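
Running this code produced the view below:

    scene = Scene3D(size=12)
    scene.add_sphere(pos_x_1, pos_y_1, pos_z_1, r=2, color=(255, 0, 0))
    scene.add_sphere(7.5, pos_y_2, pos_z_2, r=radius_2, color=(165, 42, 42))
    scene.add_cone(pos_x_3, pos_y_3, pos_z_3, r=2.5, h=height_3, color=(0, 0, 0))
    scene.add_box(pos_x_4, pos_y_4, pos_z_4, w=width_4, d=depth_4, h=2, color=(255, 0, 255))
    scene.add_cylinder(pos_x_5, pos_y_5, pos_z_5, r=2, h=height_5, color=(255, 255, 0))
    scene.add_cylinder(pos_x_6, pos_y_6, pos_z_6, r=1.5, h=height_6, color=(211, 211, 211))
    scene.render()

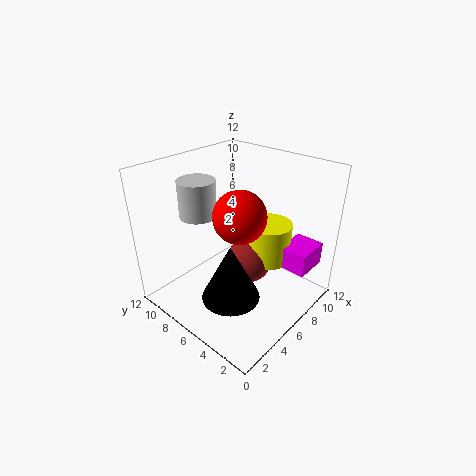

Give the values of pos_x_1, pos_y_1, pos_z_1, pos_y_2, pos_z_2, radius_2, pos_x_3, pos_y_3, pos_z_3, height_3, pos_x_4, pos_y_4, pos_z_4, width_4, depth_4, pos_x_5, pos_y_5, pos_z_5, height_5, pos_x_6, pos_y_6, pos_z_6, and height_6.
pos_x_1 = 4.5; pos_y_1 = 4.5; pos_z_1 = 9; pos_y_2 = 6; pos_z_2 = 3; radius_2 = 2; pos_x_3 = 4.5; pos_y_3 = 5.5; pos_z_3 = 1; height_3 = 5; pos_x_4 = 8.5; pos_y_4 = 1; pos_z_4 = 3; width_4 = 3; depth_4 = 2.5; pos_x_5 = 9; pos_y_5 = 5; pos_z_5 = 3; height_5 = 3.5; pos_x_6 = 4; pos_y_6 = 8.5; pos_z_6 = 8; height_6 = 3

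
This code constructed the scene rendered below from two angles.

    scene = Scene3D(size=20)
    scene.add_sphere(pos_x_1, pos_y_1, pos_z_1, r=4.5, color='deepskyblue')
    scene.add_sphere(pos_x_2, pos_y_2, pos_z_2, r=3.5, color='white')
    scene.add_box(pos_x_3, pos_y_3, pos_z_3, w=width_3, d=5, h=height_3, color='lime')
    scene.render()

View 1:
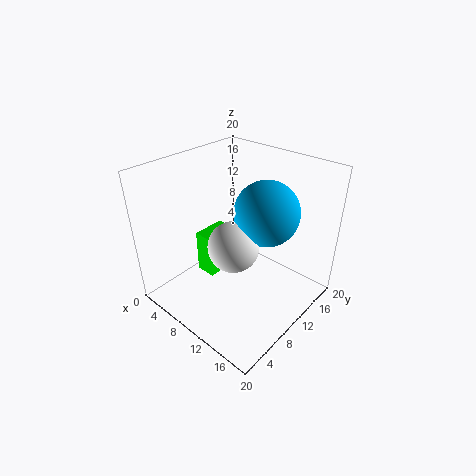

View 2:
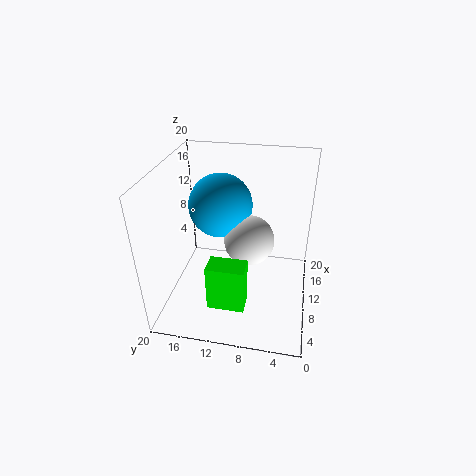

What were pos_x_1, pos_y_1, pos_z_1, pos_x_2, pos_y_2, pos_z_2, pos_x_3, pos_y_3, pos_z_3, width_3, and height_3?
pos_x_1 = 12.5, pos_y_1 = 13, pos_z_1 = 13.5, pos_x_2 = 10.5, pos_y_2 = 8.5, pos_z_2 = 9.5, pos_x_3 = 3.5, pos_y_3 = 8, pos_z_3 = 2.5, width_3 = 3, height_3 = 6.5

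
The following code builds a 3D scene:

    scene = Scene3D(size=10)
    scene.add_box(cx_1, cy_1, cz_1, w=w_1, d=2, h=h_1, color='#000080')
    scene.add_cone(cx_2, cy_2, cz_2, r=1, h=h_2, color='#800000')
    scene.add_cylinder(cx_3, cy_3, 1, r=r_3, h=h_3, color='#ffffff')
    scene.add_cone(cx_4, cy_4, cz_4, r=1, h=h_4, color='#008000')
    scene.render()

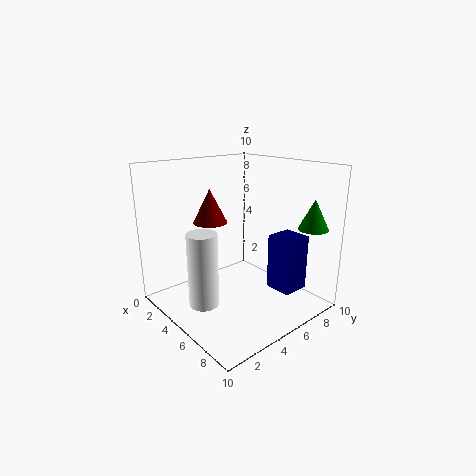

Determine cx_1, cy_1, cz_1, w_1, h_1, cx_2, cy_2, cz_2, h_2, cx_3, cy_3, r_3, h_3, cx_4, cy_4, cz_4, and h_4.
cx_1 = 6
cy_1 = 7
cz_1 = 1
w_1 = 2
h_1 = 4
cx_2 = 6
cy_2 = 2
cz_2 = 7
h_2 = 2
cx_3 = 5
cy_3 = 2
r_3 = 1
h_3 = 5
cx_4 = 9
cy_4 = 8
cz_4 = 6
h_4 = 2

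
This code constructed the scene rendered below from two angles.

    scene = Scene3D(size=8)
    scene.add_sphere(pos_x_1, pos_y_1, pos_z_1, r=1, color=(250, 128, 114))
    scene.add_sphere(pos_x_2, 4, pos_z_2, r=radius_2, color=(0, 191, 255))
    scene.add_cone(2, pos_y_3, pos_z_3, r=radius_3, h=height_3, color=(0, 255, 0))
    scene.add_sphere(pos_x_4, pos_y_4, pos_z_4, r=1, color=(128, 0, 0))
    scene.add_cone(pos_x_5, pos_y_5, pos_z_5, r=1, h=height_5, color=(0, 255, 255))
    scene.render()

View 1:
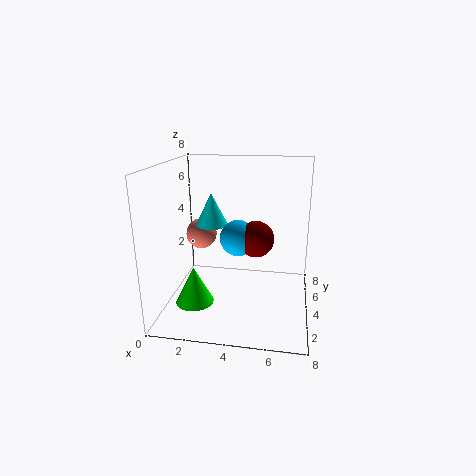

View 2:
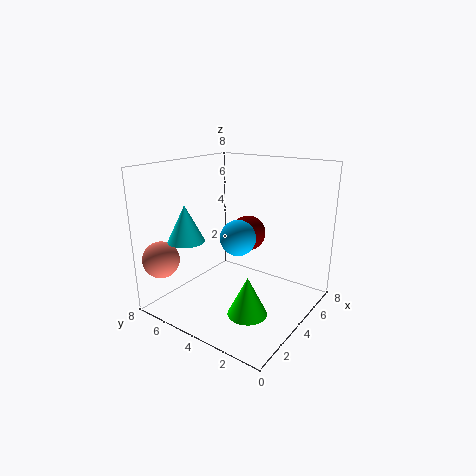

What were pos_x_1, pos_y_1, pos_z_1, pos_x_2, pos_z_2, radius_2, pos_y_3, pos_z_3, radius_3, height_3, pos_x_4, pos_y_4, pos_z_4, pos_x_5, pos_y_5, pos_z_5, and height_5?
pos_x_1 = 1
pos_y_1 = 7
pos_z_1 = 3
pos_x_2 = 4
pos_z_2 = 4
radius_2 = 1
pos_y_3 = 2
pos_z_3 = 1
radius_3 = 1
height_3 = 2
pos_x_4 = 5
pos_y_4 = 4
pos_z_4 = 4
pos_x_5 = 2
pos_y_5 = 6
pos_z_5 = 4
height_5 = 2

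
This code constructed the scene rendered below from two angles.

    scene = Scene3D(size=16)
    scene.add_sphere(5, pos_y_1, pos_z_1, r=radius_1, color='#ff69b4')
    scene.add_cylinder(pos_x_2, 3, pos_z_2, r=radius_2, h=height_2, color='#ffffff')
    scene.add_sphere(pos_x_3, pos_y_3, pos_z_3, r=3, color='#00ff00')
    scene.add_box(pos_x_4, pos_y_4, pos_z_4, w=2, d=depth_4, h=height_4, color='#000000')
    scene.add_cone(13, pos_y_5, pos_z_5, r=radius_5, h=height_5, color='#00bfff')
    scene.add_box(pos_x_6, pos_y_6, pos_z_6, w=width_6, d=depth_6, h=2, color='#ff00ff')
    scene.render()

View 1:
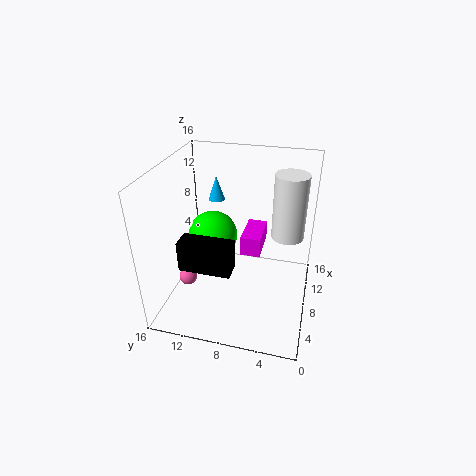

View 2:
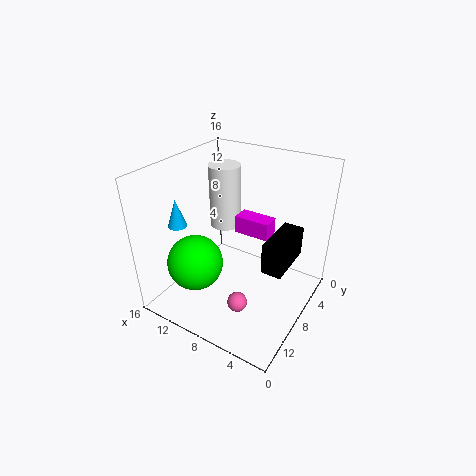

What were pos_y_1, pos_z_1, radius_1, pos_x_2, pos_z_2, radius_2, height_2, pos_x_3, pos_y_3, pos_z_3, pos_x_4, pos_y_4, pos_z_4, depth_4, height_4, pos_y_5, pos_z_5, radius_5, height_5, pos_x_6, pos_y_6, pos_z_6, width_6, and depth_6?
pos_y_1 = 13
pos_z_1 = 4
radius_1 = 1
pos_x_2 = 13
pos_z_2 = 6
radius_2 = 2
height_2 = 8
pos_x_3 = 11
pos_y_3 = 12
pos_z_3 = 6
pos_x_4 = 1
pos_y_4 = 7
pos_z_4 = 8
depth_4 = 5
height_4 = 3
pos_y_5 = 12
pos_z_5 = 10
radius_5 = 1
height_5 = 3
pos_x_6 = 5
pos_y_6 = 5
pos_z_6 = 8
width_6 = 4
depth_6 = 2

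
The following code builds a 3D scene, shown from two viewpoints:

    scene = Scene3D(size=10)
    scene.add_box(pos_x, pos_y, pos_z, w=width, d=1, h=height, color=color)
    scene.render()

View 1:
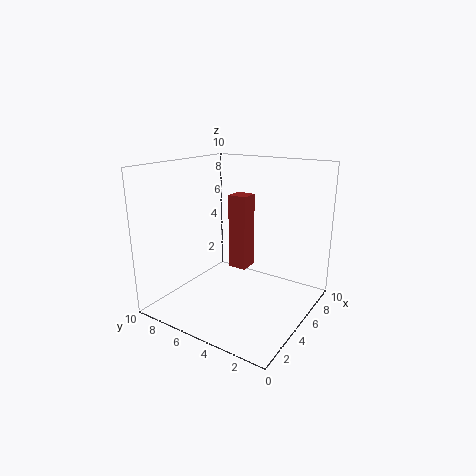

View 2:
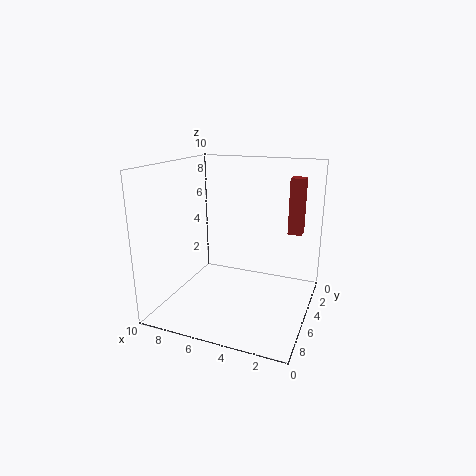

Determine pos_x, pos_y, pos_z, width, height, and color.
pos_x = 1, pos_y = 2, pos_z = 5, width = 1, height = 4, color = 'brown'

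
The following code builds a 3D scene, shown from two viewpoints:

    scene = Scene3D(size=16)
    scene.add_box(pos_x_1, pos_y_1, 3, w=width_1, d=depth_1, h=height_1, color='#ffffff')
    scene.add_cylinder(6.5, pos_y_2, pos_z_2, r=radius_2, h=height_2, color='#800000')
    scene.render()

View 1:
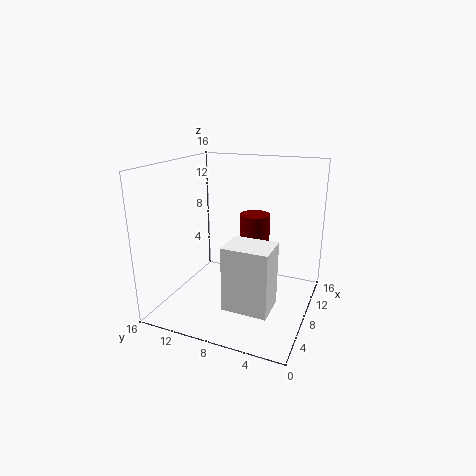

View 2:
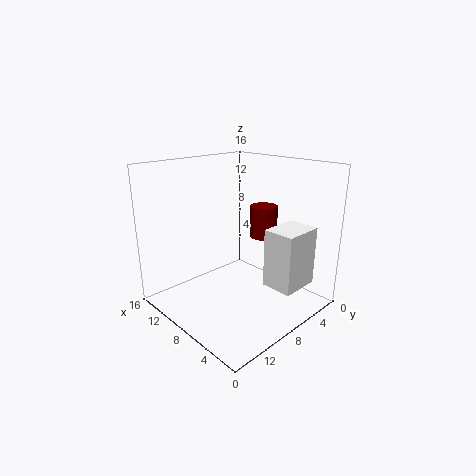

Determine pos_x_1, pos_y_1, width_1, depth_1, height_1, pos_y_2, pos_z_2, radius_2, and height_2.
pos_x_1 = 1.5, pos_y_1 = 2.5, width_1 = 3.5, depth_1 = 4.5, height_1 = 6.5, pos_y_2 = 5.5, pos_z_2 = 8, radius_2 = 1.5, height_2 = 3.5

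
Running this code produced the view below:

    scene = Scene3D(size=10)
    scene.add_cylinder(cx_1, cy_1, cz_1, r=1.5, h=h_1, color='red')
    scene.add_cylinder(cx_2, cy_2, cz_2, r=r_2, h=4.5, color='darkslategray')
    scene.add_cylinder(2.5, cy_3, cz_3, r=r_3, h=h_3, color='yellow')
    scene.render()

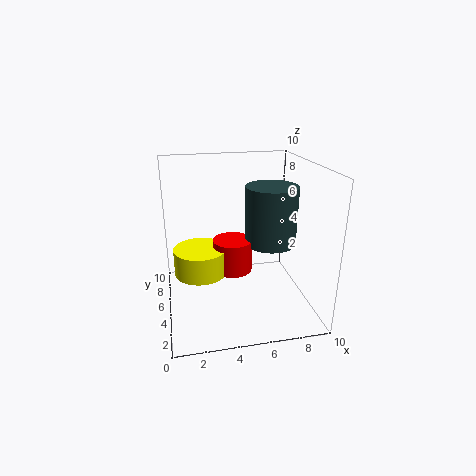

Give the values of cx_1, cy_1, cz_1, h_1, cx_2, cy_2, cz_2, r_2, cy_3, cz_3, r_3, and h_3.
cx_1 = 5
cy_1 = 7
cz_1 = 1.5
h_1 = 2.5
cx_2 = 8
cy_2 = 7
cz_2 = 3.5
r_2 = 2
cy_3 = 7
cz_3 = 1.5
r_3 = 2
h_3 = 2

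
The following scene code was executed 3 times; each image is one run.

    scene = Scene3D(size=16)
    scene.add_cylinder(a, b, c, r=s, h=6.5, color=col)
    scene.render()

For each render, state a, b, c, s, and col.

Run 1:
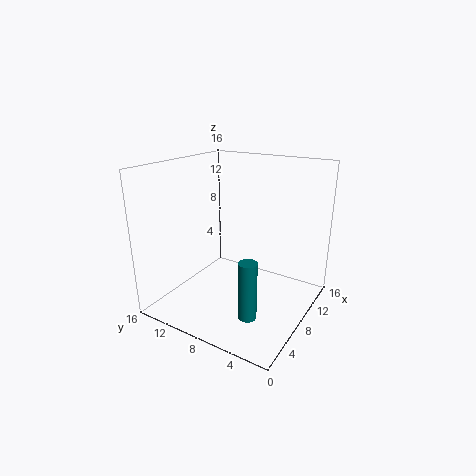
a = 5
b = 5
c = 0.5
s = 1
col = 'teal'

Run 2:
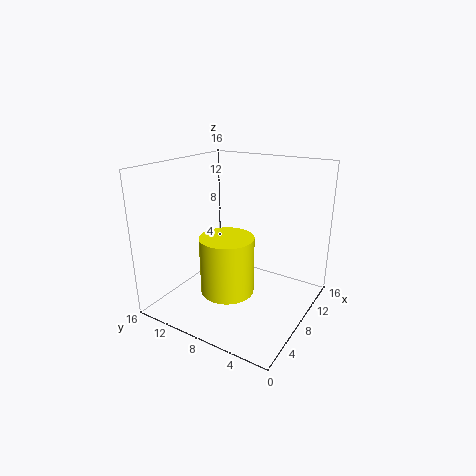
a = 6.5
b = 8.5
c = 2
s = 3
col = 'yellow'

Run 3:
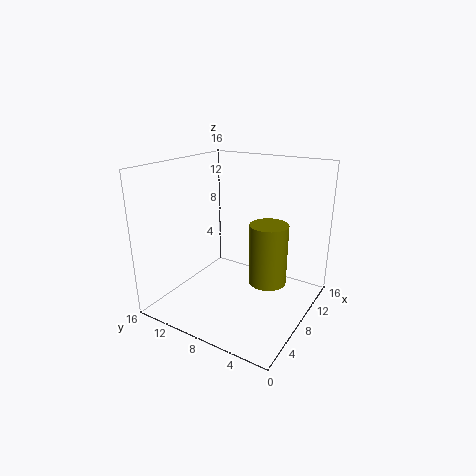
a = 7.5
b = 4
c = 4
s = 2
col = 'olive'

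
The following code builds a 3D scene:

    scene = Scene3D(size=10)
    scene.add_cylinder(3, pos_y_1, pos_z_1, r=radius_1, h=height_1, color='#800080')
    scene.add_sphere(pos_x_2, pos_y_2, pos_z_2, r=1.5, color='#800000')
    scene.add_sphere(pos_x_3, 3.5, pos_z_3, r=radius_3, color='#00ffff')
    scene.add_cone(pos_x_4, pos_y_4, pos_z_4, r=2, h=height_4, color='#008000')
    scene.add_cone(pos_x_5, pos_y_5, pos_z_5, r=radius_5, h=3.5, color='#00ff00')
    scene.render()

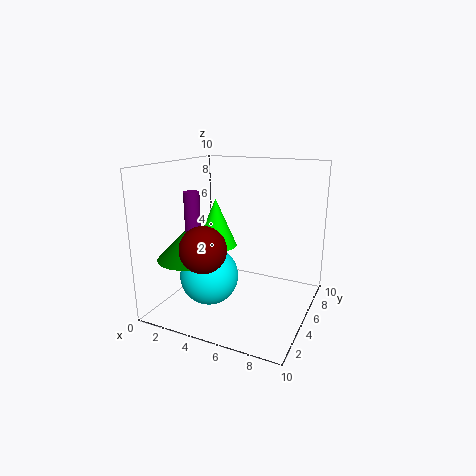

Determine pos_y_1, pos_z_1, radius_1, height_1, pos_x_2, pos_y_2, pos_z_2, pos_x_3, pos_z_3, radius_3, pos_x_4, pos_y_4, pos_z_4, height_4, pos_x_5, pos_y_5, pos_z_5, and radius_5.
pos_y_1 = 2.5; pos_z_1 = 6; radius_1 = 0.5; height_1 = 2.5; pos_x_2 = 4; pos_y_2 = 2; pos_z_2 = 5; pos_x_3 = 3.5; pos_z_3 = 2.5; radius_3 = 2; pos_x_4 = 2.5; pos_y_4 = 2.5; pos_z_4 = 4; height_4 = 2; pos_x_5 = 3; pos_y_5 = 5.5; pos_z_5 = 4; radius_5 = 1.5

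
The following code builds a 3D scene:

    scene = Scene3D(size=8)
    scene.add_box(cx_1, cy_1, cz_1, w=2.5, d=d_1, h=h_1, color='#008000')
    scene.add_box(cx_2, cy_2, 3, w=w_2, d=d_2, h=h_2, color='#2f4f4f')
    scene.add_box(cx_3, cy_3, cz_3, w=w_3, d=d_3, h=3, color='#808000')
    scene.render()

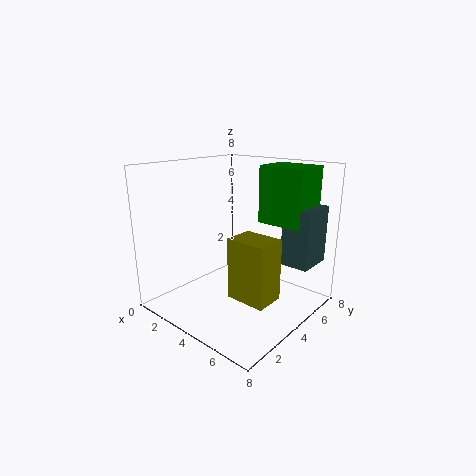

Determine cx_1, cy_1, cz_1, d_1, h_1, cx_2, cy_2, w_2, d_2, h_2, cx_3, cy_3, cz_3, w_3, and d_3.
cx_1 = 5; cy_1 = 4.5; cz_1 = 5; d_1 = 2; h_1 = 3; cx_2 = 6.5; cy_2 = 4.5; w_2 = 1.5; d_2 = 2; h_2 = 3; cx_3 = 5.5; cy_3 = 1.5; cz_3 = 2; w_3 = 2; d_3 = 1.5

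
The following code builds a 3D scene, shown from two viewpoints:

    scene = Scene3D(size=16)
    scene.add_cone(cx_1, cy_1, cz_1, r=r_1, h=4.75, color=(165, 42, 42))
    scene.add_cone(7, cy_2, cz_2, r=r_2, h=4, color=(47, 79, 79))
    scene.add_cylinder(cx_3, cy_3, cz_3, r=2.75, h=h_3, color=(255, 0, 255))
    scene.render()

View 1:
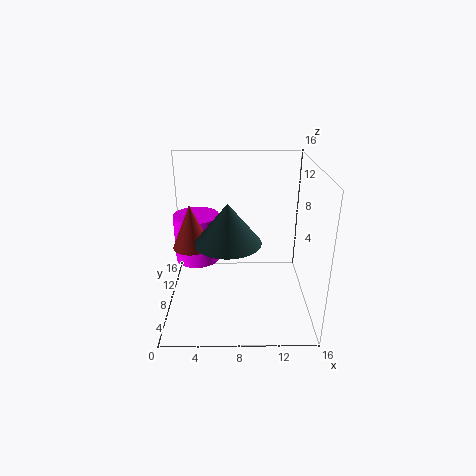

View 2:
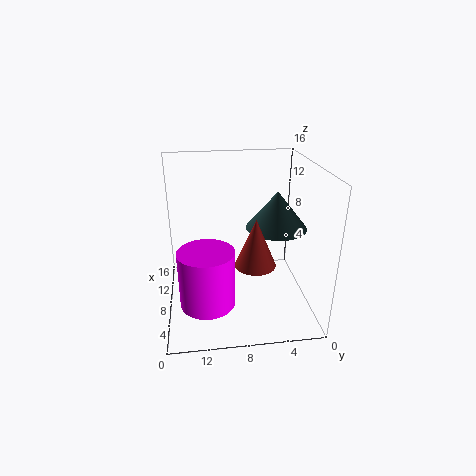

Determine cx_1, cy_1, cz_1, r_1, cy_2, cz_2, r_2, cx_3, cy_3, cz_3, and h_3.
cx_1 = 3, cy_1 = 7, cz_1 = 7.5, r_1 = 2, cy_2 = 4, cz_2 = 9.5, r_2 = 3.25, cx_3 = 3, cy_3 = 11.75, cz_3 = 3.5, h_3 = 5.75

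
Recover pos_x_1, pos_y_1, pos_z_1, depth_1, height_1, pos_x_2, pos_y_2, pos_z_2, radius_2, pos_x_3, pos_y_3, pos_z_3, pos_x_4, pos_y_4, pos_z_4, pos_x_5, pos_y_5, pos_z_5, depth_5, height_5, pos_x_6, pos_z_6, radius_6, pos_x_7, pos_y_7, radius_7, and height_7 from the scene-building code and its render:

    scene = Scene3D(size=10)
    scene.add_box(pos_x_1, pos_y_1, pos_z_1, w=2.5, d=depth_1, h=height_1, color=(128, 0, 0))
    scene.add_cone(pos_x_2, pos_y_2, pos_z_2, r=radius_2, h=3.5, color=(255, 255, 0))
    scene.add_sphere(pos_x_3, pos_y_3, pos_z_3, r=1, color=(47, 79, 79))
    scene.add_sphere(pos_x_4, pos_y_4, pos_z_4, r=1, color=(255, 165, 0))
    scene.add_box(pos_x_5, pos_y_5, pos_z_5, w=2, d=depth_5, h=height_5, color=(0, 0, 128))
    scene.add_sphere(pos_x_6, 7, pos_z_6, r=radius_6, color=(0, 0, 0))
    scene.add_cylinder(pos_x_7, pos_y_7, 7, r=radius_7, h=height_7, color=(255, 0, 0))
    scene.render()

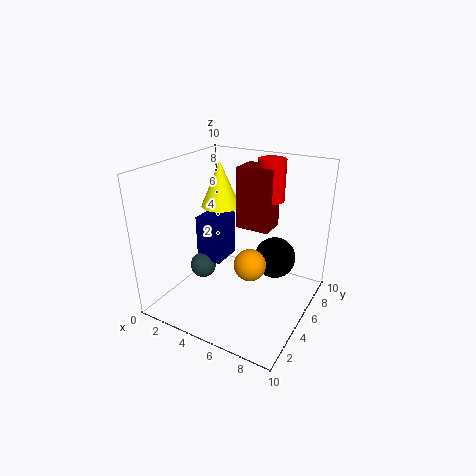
pos_x_1 = 4, pos_y_1 = 6.5, pos_z_1 = 5, depth_1 = 2, height_1 = 4.5, pos_x_2 = 2, pos_y_2 = 7.5, pos_z_2 = 6, radius_2 = 1.5, pos_x_3 = 1.5, pos_y_3 = 5.5, pos_z_3 = 1.5, pos_x_4 = 7, pos_y_4 = 3, pos_z_4 = 4.5, pos_x_5 = 1, pos_y_5 = 5.5, pos_z_5 = 2, depth_5 = 2.5, height_5 = 3.5, pos_x_6 = 7, pos_z_6 = 3, radius_6 = 1.5, pos_x_7 = 6, pos_y_7 = 8, radius_7 = 1, height_7 = 3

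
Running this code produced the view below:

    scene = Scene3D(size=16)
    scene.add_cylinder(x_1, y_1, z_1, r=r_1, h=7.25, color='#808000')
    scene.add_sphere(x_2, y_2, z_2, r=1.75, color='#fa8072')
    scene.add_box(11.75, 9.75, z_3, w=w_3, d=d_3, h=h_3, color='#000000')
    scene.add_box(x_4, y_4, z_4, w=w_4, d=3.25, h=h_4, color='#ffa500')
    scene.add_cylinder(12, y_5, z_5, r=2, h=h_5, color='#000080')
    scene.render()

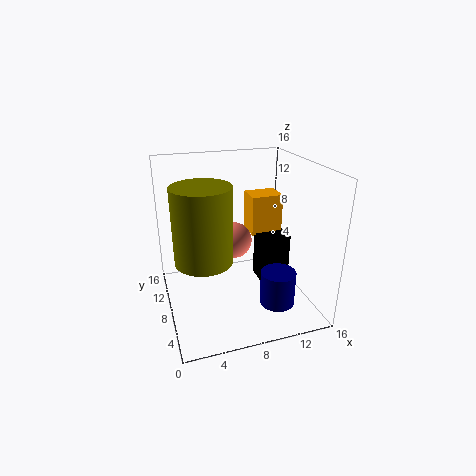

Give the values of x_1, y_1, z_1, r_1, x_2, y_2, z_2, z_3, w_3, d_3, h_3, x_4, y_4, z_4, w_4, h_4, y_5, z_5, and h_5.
x_1 = 3.25; y_1 = 3.75; z_1 = 8.25; r_1 = 2.75; x_2 = 6.5; y_2 = 4.75; z_2 = 9.5; z_3 = 0.25; w_3 = 3.75; d_3 = 3; h_3 = 6; x_4 = 11.25; y_4 = 12; z_4 = 6; w_4 = 4; h_4 = 5; y_5 = 5.5; z_5 = 0.25; h_5 = 4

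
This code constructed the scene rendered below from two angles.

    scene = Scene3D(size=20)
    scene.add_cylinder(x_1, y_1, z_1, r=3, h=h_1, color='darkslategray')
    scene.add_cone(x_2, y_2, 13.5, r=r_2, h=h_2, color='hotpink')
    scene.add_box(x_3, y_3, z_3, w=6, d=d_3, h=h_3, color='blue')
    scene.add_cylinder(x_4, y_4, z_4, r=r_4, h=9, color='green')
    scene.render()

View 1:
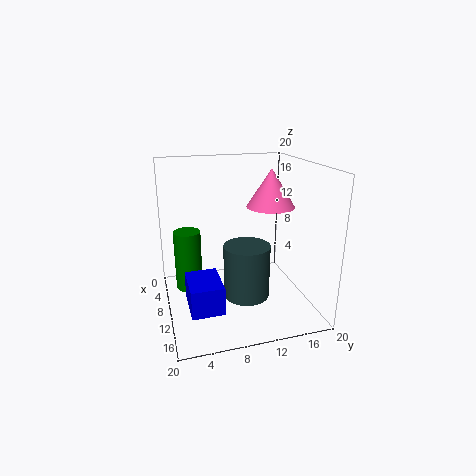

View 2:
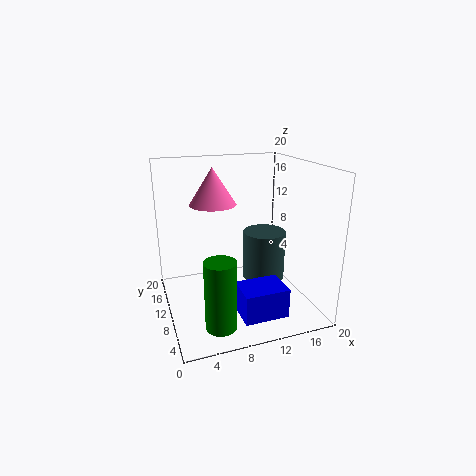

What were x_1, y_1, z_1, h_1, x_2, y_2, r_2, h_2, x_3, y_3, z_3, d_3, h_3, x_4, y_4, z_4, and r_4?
x_1 = 14, y_1 = 10, z_1 = 3.5, h_1 = 7, x_2 = 8, y_2 = 15.5, r_2 = 3.5, h_2 = 5.5, x_3 = 8.5, y_3 = 2.5, z_3 = 1, d_3 = 4.5, h_3 = 4, x_4 = 5.5, y_4 = 3.5, z_4 = 1, r_4 = 2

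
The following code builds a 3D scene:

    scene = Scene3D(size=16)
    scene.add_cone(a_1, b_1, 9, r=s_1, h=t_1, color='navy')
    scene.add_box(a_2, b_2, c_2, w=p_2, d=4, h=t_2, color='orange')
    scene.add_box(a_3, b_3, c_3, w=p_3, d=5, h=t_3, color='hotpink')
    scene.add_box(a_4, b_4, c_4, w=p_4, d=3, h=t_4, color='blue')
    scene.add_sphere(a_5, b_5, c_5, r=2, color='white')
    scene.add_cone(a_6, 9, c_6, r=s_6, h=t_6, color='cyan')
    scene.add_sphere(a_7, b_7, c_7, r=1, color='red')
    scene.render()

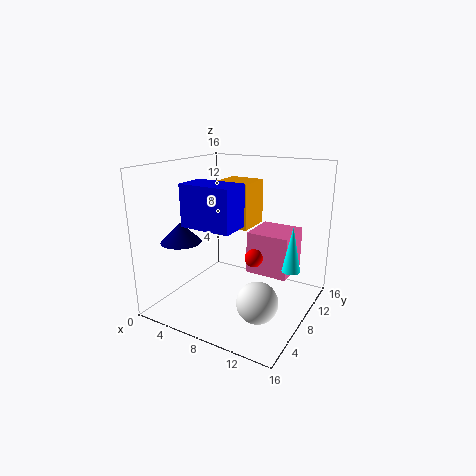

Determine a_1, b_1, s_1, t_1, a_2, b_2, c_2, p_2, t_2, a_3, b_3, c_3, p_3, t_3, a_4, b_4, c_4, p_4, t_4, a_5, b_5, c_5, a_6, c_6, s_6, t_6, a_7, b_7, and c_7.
a_1 = 5; b_1 = 2; s_1 = 2; t_1 = 2; a_2 = 5; b_2 = 8; c_2 = 9; p_2 = 4; t_2 = 5; a_3 = 8; b_3 = 10; c_3 = 3; p_3 = 5; t_3 = 5; a_4 = 6; b_4 = 1; c_4 = 11; p_4 = 5; t_4 = 4; a_5 = 13; b_5 = 3; c_5 = 4; a_6 = 14; c_6 = 5; s_6 = 1; t_6 = 5; a_7 = 10; b_7 = 8; c_7 = 6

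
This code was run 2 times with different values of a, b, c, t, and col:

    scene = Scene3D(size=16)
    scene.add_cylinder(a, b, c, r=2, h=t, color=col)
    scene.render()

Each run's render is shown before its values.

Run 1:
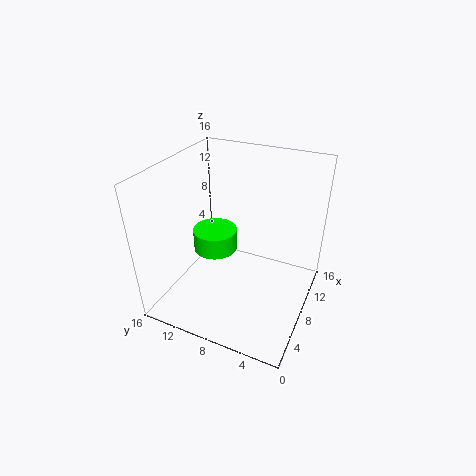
a = 3
b = 8
c = 10
t = 2
col = 'lime'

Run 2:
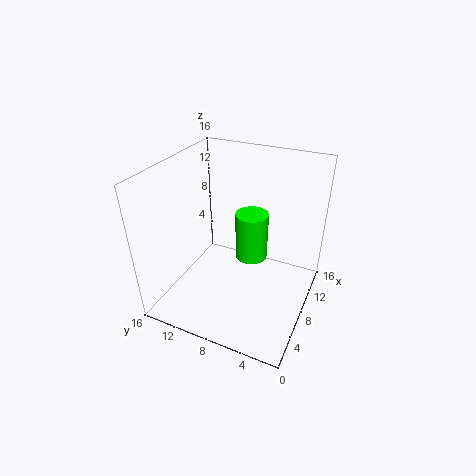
a = 12
b = 8
c = 3
t = 6
col = 'lime'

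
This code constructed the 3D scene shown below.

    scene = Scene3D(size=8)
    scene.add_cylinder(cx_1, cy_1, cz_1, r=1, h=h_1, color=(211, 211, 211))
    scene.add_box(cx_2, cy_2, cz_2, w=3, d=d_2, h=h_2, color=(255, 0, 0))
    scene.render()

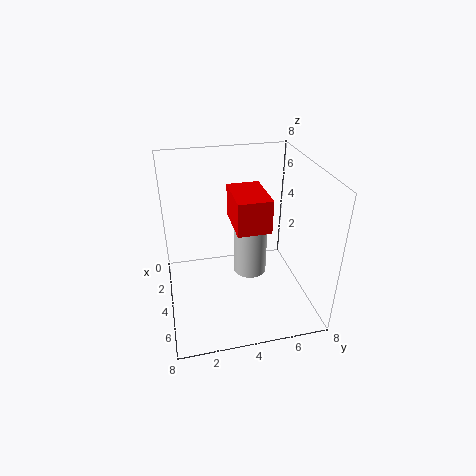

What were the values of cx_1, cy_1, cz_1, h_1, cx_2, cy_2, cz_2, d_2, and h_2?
cx_1 = 3, cy_1 = 5, cz_1 = 1, h_1 = 3, cx_2 = 1, cy_2 = 4, cz_2 = 4, d_2 = 2, h_2 = 2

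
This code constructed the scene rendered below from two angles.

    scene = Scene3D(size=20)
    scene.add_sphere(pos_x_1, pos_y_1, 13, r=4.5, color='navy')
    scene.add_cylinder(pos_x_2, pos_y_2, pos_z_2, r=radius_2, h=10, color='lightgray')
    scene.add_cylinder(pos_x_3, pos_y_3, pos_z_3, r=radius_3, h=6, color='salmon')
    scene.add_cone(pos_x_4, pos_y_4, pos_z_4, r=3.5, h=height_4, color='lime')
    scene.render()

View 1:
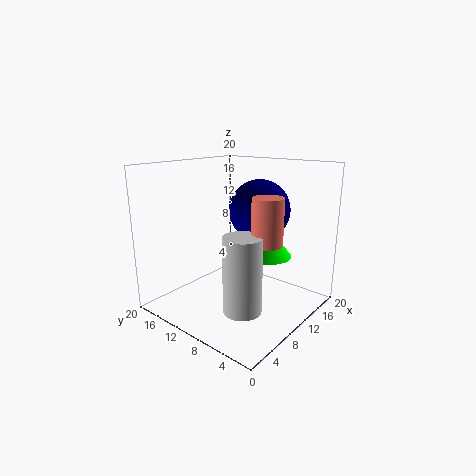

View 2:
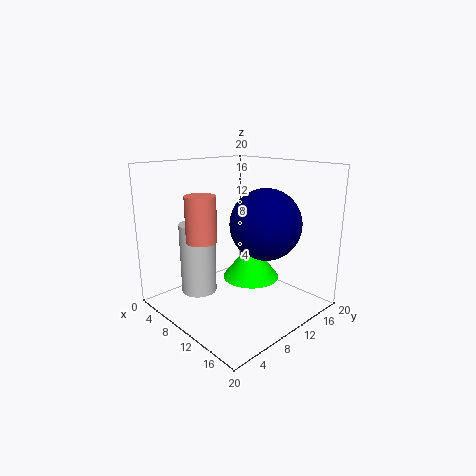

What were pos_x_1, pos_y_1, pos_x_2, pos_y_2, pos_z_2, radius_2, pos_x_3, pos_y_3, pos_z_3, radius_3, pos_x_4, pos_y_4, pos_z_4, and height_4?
pos_x_1 = 15; pos_y_1 = 10; pos_x_2 = 6; pos_y_2 = 6; pos_z_2 = 2; radius_2 = 2.5; pos_x_3 = 9; pos_y_3 = 4.5; pos_z_3 = 10.5; radius_3 = 2; pos_x_4 = 14.5; pos_y_4 = 8; pos_z_4 = 6.5; height_4 = 4.5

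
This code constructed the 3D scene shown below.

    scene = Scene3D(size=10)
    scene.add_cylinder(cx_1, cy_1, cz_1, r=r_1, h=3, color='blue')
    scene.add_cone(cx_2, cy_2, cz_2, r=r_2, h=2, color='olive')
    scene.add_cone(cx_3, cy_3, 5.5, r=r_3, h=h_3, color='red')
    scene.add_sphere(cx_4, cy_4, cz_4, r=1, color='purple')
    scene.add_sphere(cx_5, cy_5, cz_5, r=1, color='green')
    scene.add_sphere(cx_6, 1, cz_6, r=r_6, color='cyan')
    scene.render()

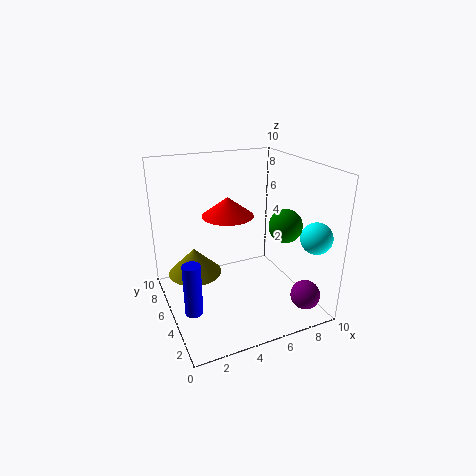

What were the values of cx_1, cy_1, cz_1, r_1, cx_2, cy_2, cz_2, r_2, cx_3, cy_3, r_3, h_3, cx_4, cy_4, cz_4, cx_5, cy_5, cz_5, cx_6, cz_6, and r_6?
cx_1 = 0.5
cy_1 = 1
cz_1 = 3
r_1 = 0.5
cx_2 = 2.5
cy_2 = 7.5
cz_2 = 1.5
r_2 = 2
cx_3 = 5.5
cy_3 = 8
r_3 = 2
h_3 = 1.5
cx_4 = 8.5
cy_4 = 1.5
cz_4 = 1.5
cx_5 = 6.5
cy_5 = 1.5
cz_5 = 7
cx_6 = 8.5
cz_6 = 6
r_6 = 1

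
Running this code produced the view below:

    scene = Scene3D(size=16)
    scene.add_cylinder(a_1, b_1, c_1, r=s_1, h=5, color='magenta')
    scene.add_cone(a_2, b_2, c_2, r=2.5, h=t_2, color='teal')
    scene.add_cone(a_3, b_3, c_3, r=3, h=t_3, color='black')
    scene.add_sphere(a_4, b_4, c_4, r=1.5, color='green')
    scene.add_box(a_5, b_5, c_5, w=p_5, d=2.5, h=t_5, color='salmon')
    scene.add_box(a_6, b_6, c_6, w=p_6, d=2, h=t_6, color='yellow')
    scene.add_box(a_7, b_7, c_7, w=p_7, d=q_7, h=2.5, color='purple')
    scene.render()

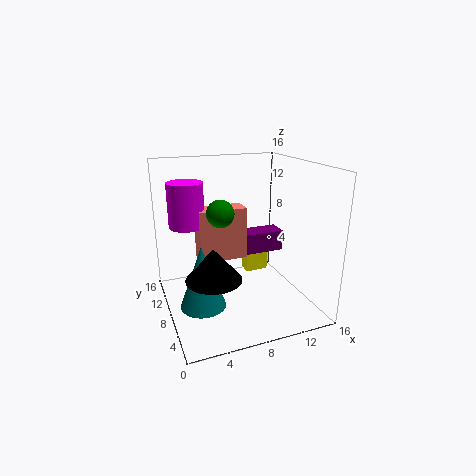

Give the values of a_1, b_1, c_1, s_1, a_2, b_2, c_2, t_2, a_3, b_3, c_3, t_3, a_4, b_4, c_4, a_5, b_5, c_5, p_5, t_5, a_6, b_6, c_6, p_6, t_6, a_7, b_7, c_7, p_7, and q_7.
a_1 = 3, b_1 = 11, c_1 = 9, s_1 = 2, a_2 = 3.5, b_2 = 7, c_2 = 1, t_2 = 7, a_3 = 4.5, b_3 = 6, c_3 = 4.5, t_3 = 3.5, a_4 = 6, b_4 = 8, c_4 = 11, a_5 = 4, b_5 = 9, c_5 = 5, p_5 = 5.5, t_5 = 6, a_6 = 11.5, b_6 = 13.5, c_6 = 0.5, p_6 = 3, t_6 = 3.5, a_7 = 9, b_7 = 9.5, c_7 = 5, p_7 = 5.5, q_7 = 2.5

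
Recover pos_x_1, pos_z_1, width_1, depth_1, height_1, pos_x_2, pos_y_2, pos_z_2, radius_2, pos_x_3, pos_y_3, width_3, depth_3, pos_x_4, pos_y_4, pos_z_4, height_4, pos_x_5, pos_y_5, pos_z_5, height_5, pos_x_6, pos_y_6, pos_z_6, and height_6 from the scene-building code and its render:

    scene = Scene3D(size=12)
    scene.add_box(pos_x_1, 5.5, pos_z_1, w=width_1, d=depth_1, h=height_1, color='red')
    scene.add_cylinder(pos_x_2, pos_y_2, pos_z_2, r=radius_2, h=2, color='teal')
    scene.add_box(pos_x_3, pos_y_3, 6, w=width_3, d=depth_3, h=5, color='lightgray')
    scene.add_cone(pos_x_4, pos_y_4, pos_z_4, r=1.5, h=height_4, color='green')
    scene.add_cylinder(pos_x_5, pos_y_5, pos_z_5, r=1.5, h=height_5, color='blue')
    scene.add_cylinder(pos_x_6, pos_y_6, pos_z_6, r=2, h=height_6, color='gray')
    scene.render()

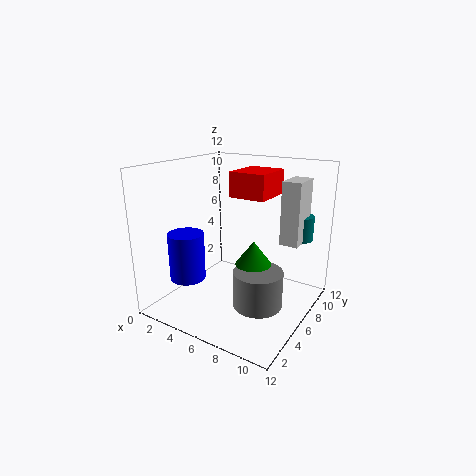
pos_x_1 = 5.5, pos_z_1 = 9.5, width_1 = 3, depth_1 = 3.5, height_1 = 2, pos_x_2 = 10.5, pos_y_2 = 8.5, pos_z_2 = 6, radius_2 = 1, pos_x_3 = 9.5, pos_y_3 = 6.5, width_3 = 1.5, depth_3 = 2.5, pos_x_4 = 7.5, pos_y_4 = 6, pos_z_4 = 4, height_4 = 2, pos_x_5 = 2.5, pos_y_5 = 3.5, pos_z_5 = 2.5, height_5 = 4, pos_x_6 = 8.5, pos_y_6 = 5, pos_z_6 = 1, height_6 = 3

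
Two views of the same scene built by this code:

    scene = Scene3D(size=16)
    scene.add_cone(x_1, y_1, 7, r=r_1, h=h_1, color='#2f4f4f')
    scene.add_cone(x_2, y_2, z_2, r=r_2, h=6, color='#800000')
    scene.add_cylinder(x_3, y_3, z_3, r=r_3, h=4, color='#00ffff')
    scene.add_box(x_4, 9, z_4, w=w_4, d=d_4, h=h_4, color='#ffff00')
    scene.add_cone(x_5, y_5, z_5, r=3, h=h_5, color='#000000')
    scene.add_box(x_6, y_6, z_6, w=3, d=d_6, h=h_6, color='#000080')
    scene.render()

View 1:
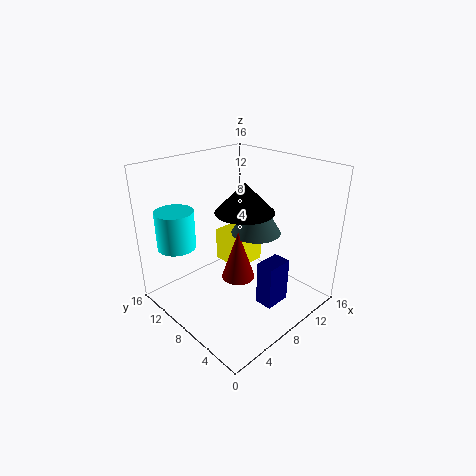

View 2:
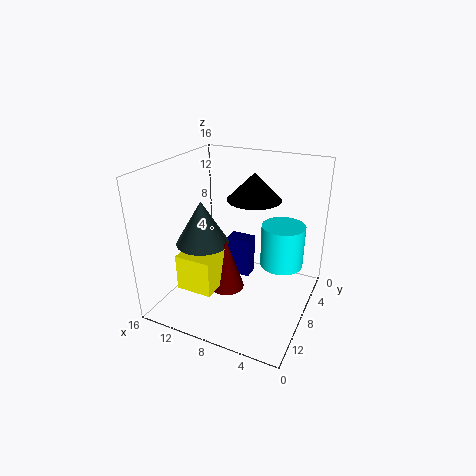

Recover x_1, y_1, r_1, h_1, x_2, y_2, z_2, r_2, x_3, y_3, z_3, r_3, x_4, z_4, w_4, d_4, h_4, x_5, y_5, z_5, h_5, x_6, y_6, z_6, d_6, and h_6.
x_1 = 12; y_1 = 9; r_1 = 3; h_1 = 5; x_2 = 9; y_2 = 9; z_2 = 2; r_2 = 2; x_3 = 2; y_3 = 11; z_3 = 8; r_3 = 2; x_4 = 9; z_4 = 3; w_4 = 4; d_4 = 4; h_4 = 4; x_5 = 7; y_5 = 6; z_5 = 12; h_5 = 3; x_6 = 8; y_6 = 3; z_6 = 1; d_6 = 2; h_6 = 5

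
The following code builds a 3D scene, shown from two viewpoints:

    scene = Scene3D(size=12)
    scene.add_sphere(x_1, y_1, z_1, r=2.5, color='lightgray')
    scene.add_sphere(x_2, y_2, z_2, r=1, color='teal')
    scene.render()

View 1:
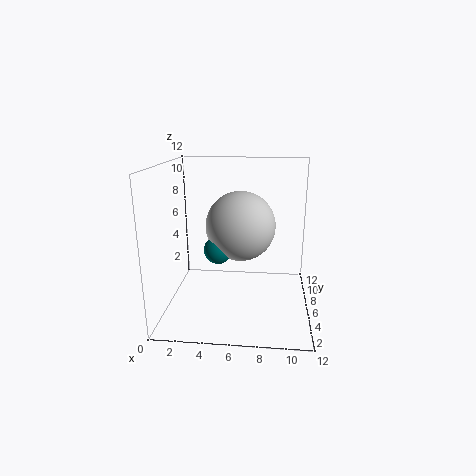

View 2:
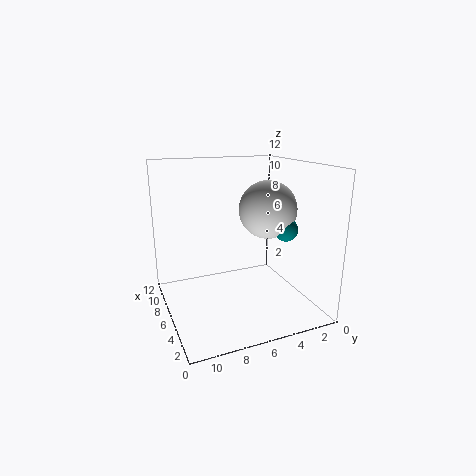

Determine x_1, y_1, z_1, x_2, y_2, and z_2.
x_1 = 6.5; y_1 = 3; z_1 = 8; x_2 = 5; y_2 = 2; z_2 = 6.5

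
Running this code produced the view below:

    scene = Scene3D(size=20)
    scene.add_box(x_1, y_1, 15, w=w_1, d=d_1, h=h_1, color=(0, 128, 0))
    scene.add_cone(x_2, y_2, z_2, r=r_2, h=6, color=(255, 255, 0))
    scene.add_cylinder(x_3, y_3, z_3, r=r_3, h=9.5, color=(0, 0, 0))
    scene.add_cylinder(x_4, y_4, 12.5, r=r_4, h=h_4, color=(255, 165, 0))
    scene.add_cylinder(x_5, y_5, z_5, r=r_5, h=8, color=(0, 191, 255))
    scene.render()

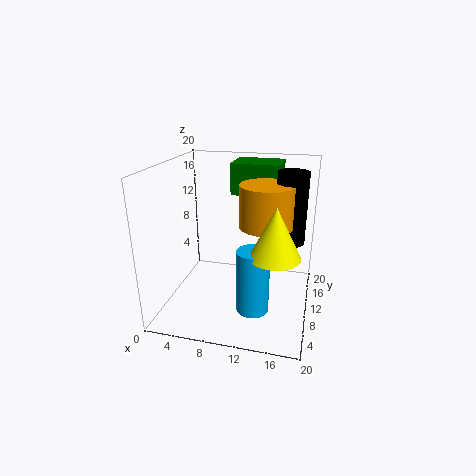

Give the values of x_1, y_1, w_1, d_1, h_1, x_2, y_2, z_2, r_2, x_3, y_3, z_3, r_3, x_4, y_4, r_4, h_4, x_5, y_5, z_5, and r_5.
x_1 = 8; y_1 = 13.5; w_1 = 7; d_1 = 5.5; h_1 = 4.5; x_2 = 16; y_2 = 3.5; z_2 = 11; r_2 = 3; x_3 = 17; y_3 = 10.5; z_3 = 10; r_3 = 2; x_4 = 14; y_4 = 9; r_4 = 3.5; h_4 = 5.5; x_5 = 13.5; y_5 = 3.5; z_5 = 3.5; r_5 = 2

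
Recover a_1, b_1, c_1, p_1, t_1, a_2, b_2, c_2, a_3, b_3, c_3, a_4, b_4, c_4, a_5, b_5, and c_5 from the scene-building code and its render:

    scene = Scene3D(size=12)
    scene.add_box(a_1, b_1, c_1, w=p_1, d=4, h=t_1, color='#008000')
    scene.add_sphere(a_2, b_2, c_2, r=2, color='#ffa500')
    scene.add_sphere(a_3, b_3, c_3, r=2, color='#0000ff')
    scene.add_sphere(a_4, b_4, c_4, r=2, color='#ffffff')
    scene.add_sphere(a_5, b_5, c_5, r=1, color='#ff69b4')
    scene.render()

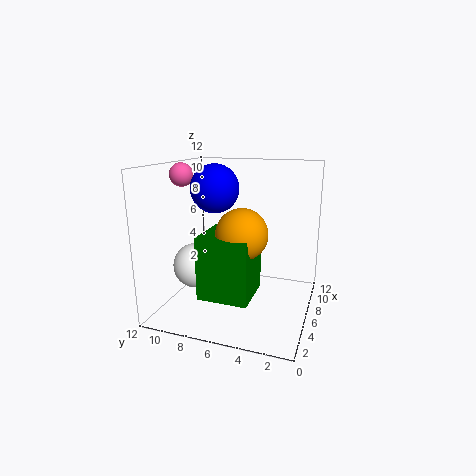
a_1 = 2
b_1 = 4
c_1 = 2
p_1 = 4
t_1 = 5
a_2 = 4
b_2 = 5
c_2 = 7
a_3 = 6
b_3 = 8
c_3 = 10
a_4 = 6
b_4 = 10
c_4 = 3
a_5 = 6
b_5 = 11
c_5 = 11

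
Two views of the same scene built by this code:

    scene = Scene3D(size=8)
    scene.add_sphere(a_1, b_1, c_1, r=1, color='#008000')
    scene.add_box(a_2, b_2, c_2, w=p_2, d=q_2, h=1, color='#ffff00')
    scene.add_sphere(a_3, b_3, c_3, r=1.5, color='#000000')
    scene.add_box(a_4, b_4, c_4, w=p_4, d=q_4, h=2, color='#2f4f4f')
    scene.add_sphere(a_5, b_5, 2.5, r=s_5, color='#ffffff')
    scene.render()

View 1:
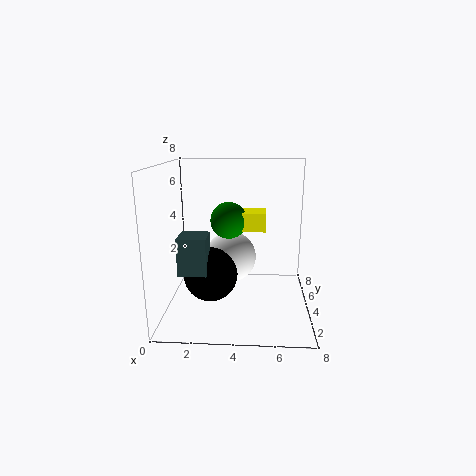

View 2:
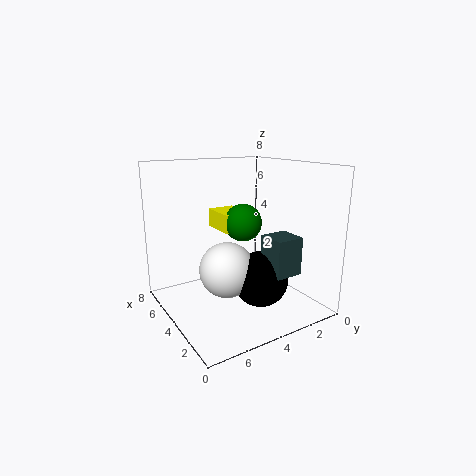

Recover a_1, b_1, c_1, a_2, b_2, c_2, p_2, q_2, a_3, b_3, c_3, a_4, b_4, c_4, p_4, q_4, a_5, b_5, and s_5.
a_1 = 3.5, b_1 = 4, c_1 = 5, a_2 = 3.5, b_2 = 3.5, c_2 = 4.5, p_2 = 2, q_2 = 1.5, a_3 = 2.5, b_3 = 3.5, c_3 = 2, a_4 = 1, b_4 = 2, c_4 = 2.5, p_4 = 1.5, q_4 = 1.5, a_5 = 3.5, b_5 = 5, s_5 = 1.5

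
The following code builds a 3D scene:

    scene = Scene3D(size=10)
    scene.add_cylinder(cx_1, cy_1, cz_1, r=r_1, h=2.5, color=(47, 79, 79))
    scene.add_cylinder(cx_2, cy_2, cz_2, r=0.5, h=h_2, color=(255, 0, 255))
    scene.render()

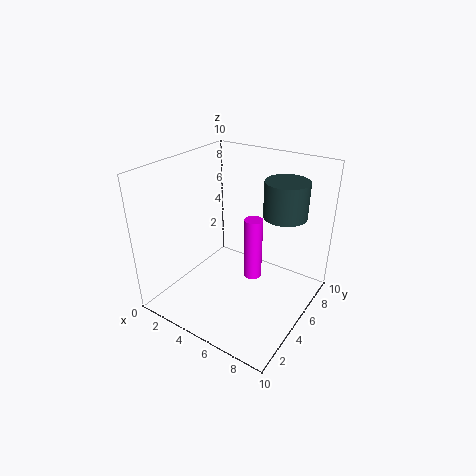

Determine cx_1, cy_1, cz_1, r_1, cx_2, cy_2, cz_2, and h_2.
cx_1 = 7.5; cy_1 = 7; cz_1 = 6.5; r_1 = 1.5; cx_2 = 8; cy_2 = 2; cz_2 = 5; h_2 = 3.5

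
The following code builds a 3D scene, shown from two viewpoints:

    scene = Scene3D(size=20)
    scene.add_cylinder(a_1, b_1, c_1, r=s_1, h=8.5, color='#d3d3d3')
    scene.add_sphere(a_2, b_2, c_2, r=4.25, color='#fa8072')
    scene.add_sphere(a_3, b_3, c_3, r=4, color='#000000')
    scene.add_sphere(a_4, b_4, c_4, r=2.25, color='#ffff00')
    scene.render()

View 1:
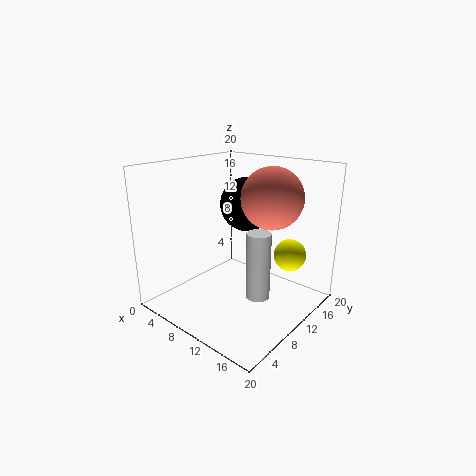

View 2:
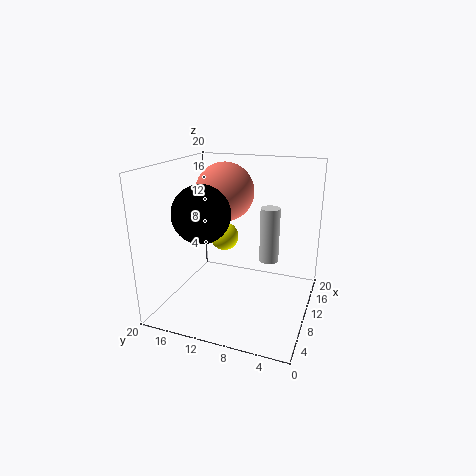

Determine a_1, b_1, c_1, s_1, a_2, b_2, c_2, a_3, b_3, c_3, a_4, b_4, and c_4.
a_1 = 15.75
b_1 = 7
c_1 = 4.5
s_1 = 1.5
a_2 = 13.25
b_2 = 13.25
c_2 = 15.5
a_3 = 8
b_3 = 14.5
c_3 = 13.5
a_4 = 15.75
b_4 = 14.5
c_4 = 7.5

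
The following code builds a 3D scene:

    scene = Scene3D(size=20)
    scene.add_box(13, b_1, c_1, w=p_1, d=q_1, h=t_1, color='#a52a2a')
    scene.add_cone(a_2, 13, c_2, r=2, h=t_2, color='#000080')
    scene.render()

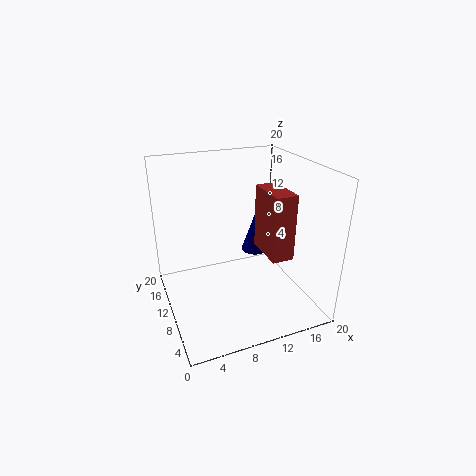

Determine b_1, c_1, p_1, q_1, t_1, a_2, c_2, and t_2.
b_1 = 5, c_1 = 8, p_1 = 3, q_1 = 6, t_1 = 9, a_2 = 14, c_2 = 6, t_2 = 6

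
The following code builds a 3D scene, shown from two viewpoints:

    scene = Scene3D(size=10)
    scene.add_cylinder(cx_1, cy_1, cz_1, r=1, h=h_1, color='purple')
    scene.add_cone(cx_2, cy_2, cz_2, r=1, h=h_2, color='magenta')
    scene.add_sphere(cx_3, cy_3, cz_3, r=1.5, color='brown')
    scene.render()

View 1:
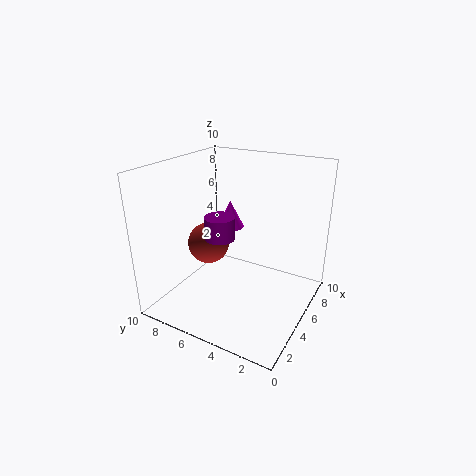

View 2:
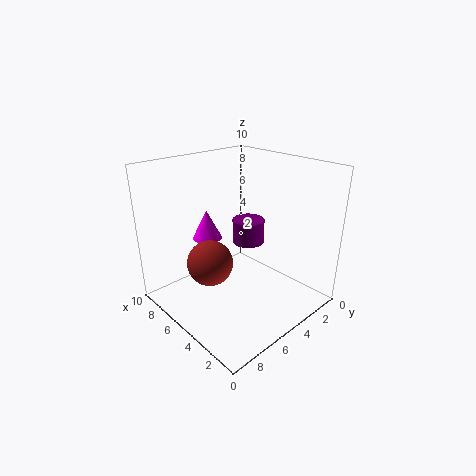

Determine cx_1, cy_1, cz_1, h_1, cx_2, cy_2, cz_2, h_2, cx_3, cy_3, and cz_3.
cx_1 = 3.5; cy_1 = 5.5; cz_1 = 5.5; h_1 = 1.5; cx_2 = 6.5; cy_2 = 6.5; cz_2 = 5; h_2 = 2; cx_3 = 5; cy_3 = 7.5; cz_3 = 4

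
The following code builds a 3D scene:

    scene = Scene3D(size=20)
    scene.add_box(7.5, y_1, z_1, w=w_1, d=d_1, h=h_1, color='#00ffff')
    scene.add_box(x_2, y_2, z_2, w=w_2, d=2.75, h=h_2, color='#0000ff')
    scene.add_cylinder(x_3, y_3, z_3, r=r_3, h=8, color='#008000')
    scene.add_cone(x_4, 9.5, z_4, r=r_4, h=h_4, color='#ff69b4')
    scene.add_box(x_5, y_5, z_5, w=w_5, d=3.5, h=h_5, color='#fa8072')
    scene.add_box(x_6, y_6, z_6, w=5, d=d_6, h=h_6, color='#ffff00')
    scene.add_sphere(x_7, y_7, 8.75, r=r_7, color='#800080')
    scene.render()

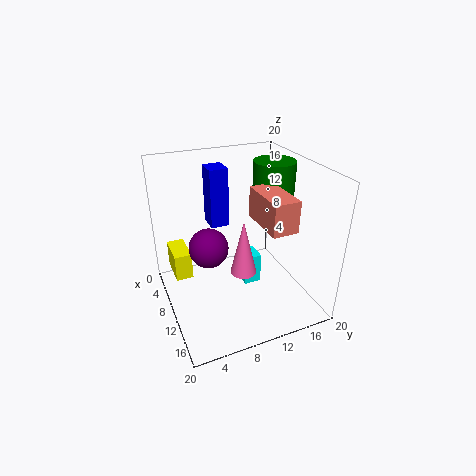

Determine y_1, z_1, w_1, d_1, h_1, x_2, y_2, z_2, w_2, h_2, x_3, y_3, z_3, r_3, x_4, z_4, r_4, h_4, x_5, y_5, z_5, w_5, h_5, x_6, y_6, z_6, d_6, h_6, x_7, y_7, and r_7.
y_1 = 11, z_1 = 2, w_1 = 3, d_1 = 2.5, h_1 = 4.5, x_2 = 2.25, y_2 = 7.75, z_2 = 9.75, w_2 = 3.25, h_2 = 8.75, x_3 = 7.75, y_3 = 16.5, z_3 = 11.5, r_3 = 3, x_4 = 13, z_4 = 6.5, r_4 = 1.75, h_4 = 7.5, x_5 = 9.25, y_5 = 12, z_5 = 12.75, w_5 = 7, h_5 = 4.25, x_6 = 2, y_6 = 1.5, z_6 = 3, d_6 = 2.5, h_6 = 4, x_7 = 9, y_7 = 6, r_7 = 2.75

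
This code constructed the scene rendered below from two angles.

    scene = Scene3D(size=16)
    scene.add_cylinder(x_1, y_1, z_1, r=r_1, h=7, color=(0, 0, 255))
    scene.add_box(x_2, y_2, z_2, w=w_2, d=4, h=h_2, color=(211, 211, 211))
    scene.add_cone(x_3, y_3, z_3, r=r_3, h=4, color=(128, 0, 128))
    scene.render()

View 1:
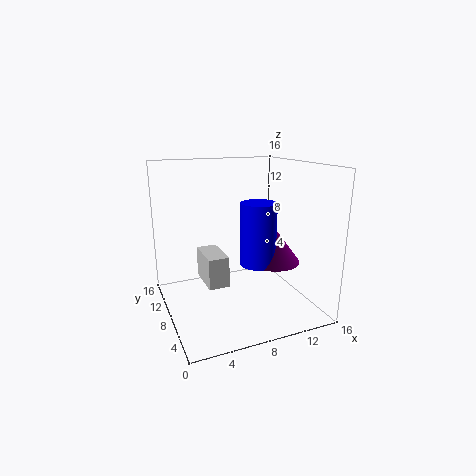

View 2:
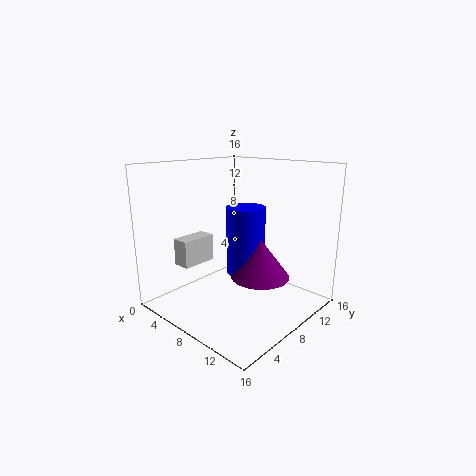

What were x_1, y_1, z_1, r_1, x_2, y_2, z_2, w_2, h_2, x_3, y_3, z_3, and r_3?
x_1 = 10; y_1 = 7; z_1 = 5; r_1 = 2; x_2 = 3; y_2 = 3; z_2 = 5; w_2 = 2; h_2 = 3; x_3 = 12; y_3 = 7; z_3 = 5; r_3 = 3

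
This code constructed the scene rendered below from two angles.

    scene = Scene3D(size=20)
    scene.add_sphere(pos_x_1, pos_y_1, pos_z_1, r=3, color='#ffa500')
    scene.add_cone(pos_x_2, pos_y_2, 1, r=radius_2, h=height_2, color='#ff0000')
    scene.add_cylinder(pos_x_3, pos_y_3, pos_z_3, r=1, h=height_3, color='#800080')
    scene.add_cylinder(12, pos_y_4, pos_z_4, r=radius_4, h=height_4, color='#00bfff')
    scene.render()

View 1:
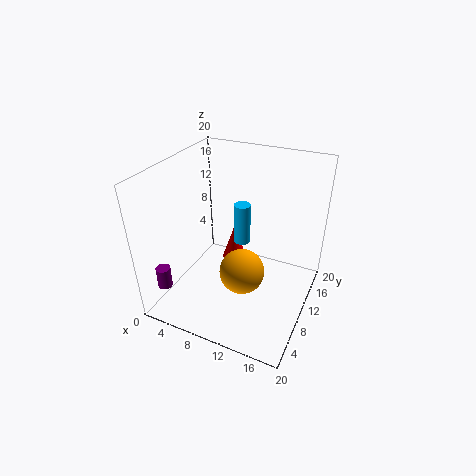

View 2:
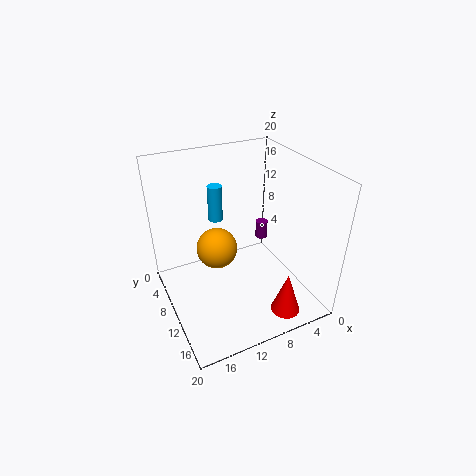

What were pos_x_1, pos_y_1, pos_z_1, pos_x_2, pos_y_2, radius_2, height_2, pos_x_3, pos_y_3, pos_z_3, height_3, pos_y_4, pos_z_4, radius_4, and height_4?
pos_x_1 = 12
pos_y_1 = 7
pos_z_1 = 7
pos_x_2 = 6
pos_y_2 = 17
radius_2 = 2
height_2 = 6
pos_x_3 = 2
pos_y_3 = 3
pos_z_3 = 4
height_3 = 3
pos_y_4 = 7
pos_z_4 = 12
radius_4 = 1
height_4 = 5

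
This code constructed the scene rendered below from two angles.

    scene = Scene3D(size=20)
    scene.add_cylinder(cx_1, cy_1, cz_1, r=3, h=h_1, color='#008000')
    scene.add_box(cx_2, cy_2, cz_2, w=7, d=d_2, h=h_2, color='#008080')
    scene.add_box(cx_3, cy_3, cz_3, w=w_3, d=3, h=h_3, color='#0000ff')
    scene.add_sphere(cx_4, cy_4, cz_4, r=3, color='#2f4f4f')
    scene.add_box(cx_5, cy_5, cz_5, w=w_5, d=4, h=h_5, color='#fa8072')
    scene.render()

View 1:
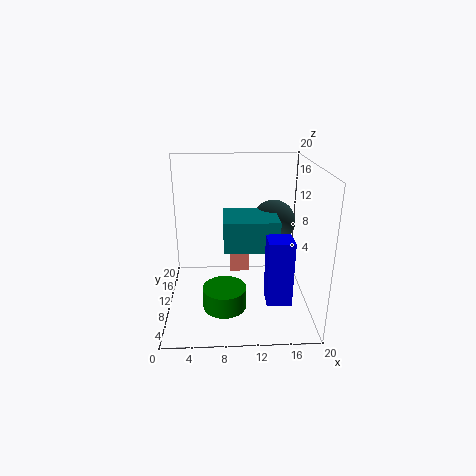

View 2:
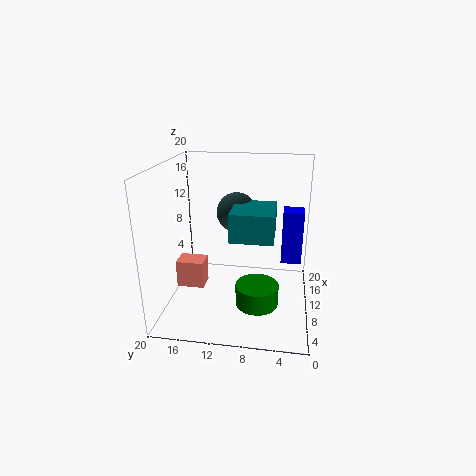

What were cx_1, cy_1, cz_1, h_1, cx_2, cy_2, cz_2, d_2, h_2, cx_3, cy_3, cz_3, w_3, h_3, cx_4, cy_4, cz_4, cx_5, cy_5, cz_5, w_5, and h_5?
cx_1 = 8, cy_1 = 7, cz_1 = 1, h_1 = 3, cx_2 = 8, cy_2 = 5, cz_2 = 10, d_2 = 6, h_2 = 4, cx_3 = 13, cy_3 = 1, cz_3 = 5, w_3 = 3, h_3 = 8, cx_4 = 15, cy_4 = 11, cz_4 = 12, cx_5 = 9, cy_5 = 15, cz_5 = 2, w_5 = 3, h_5 = 4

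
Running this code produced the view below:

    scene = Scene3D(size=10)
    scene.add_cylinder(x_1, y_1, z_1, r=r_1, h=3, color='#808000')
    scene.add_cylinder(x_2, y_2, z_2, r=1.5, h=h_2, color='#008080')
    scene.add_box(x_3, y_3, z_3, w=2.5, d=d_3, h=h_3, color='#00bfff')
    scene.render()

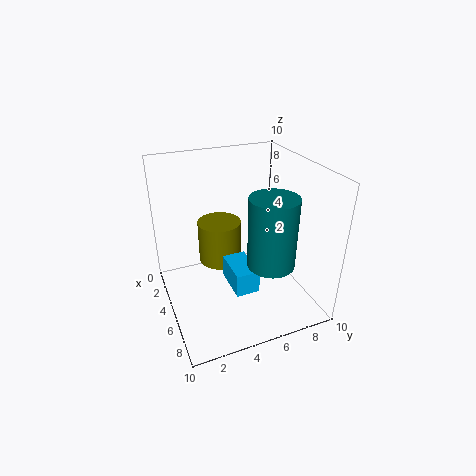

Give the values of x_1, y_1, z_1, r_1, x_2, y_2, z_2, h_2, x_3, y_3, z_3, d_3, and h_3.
x_1 = 4
y_1 = 4
z_1 = 3
r_1 = 1.5
x_2 = 8
y_2 = 6
z_2 = 4.5
h_2 = 4.5
x_3 = 6
y_3 = 3.5
z_3 = 3
d_3 = 1.5
h_3 = 1.5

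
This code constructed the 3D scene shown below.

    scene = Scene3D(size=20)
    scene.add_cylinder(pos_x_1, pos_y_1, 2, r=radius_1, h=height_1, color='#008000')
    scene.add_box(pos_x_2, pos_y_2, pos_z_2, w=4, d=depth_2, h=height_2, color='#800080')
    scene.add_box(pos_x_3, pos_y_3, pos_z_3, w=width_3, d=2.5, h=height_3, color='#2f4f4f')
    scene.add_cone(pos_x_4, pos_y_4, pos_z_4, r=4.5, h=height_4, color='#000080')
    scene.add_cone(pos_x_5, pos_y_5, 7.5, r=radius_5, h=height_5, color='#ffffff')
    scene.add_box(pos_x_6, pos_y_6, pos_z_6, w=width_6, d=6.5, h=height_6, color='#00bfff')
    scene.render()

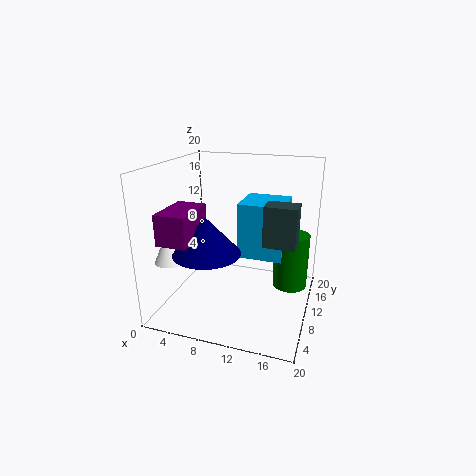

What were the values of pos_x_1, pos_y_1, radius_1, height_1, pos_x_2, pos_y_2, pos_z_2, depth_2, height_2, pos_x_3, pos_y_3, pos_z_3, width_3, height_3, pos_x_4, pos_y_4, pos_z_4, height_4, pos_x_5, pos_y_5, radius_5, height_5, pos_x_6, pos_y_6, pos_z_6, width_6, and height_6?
pos_x_1 = 17
pos_y_1 = 13.5
radius_1 = 2.5
height_1 = 8
pos_x_2 = 2
pos_y_2 = 2
pos_z_2 = 11
depth_2 = 6.5
height_2 = 4
pos_x_3 = 15.5
pos_y_3 = 1.5
pos_z_3 = 13
width_3 = 3.5
height_3 = 4.5
pos_x_4 = 7
pos_y_4 = 6
pos_z_4 = 9
height_4 = 5
pos_x_5 = 2
pos_y_5 = 5
radius_5 = 2
height_5 = 4.5
pos_x_6 = 9.5
pos_y_6 = 11
pos_z_6 = 6.5
width_6 = 6.5
height_6 = 8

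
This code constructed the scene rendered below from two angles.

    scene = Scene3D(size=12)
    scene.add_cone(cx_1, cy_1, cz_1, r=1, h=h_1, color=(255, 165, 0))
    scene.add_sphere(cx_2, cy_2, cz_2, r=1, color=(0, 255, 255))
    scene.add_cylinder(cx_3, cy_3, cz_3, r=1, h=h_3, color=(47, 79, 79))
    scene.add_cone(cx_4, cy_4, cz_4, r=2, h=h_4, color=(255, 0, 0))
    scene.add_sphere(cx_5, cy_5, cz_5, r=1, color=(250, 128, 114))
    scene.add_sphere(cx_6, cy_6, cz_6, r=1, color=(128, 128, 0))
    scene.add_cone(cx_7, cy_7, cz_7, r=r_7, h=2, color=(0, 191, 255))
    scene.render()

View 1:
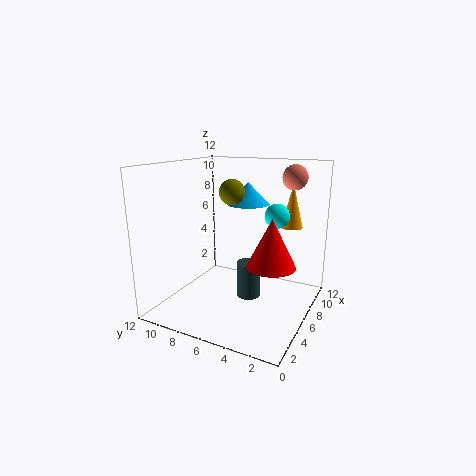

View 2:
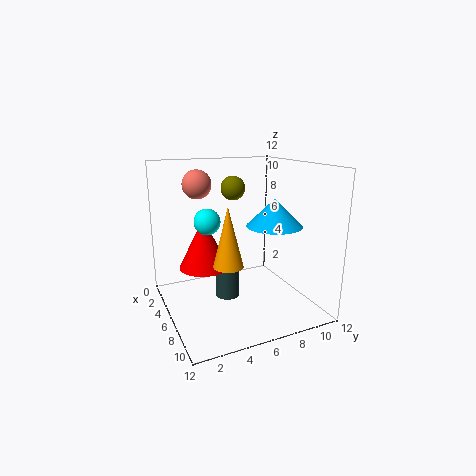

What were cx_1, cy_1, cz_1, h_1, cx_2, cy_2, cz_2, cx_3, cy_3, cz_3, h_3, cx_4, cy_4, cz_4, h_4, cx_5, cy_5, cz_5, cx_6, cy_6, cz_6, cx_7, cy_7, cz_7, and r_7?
cx_1 = 11; cy_1 = 3; cz_1 = 6; h_1 = 4; cx_2 = 7; cy_2 = 3; cz_2 = 8; cx_3 = 6; cy_3 = 5; cz_3 = 1; h_3 = 3; cx_4 = 6; cy_4 = 3; cz_4 = 4; h_4 = 4; cx_5 = 8; cy_5 = 2; cz_5 = 11; cx_6 = 5; cy_6 = 6; cz_6 = 10; cx_7 = 10; cy_7 = 7; cz_7 = 8; r_7 = 2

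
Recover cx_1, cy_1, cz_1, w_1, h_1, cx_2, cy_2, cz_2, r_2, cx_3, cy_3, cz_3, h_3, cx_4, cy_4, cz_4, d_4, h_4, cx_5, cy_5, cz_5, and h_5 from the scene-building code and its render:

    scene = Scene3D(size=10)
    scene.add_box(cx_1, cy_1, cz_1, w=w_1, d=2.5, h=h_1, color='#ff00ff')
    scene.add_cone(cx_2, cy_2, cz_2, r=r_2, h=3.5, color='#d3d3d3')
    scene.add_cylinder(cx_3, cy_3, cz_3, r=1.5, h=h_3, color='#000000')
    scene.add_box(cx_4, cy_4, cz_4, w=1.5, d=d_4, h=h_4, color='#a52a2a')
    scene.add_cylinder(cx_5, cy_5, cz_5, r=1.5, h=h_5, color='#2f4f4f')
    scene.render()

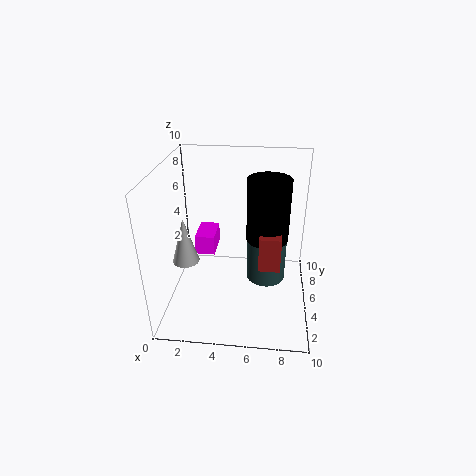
cx_1 = 1.5; cy_1 = 6.5; cz_1 = 2.5; w_1 = 1.5; h_1 = 1.5; cx_2 = 1; cy_2 = 5.5; cz_2 = 2.5; r_2 = 1; cx_3 = 7; cy_3 = 6; cz_3 = 4.5; h_3 = 4.5; cx_4 = 6.5; cy_4 = 4; cz_4 = 3; d_4 = 3; h_4 = 2.5; cx_5 = 7; cy_5 = 7; cz_5 = 0.5; h_5 = 4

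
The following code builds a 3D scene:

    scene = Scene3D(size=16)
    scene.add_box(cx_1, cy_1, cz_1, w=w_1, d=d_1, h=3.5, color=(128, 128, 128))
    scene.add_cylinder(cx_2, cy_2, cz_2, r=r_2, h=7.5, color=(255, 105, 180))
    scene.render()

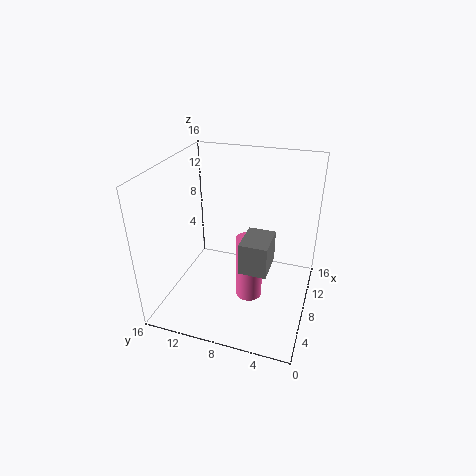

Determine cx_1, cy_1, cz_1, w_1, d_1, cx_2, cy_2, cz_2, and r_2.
cx_1 = 5, cy_1 = 4, cz_1 = 5.5, w_1 = 4, d_1 = 3, cx_2 = 7.5, cy_2 = 6.5, cz_2 = 1, r_2 = 1.5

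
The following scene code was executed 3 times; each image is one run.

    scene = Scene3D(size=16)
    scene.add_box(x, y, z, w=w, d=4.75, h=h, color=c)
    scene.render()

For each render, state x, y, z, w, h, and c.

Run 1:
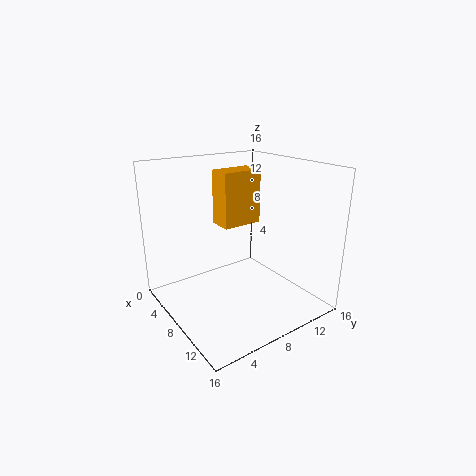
x = 4; y = 7.25; z = 8.75; w = 2.75; h = 6.25; c = 'orange'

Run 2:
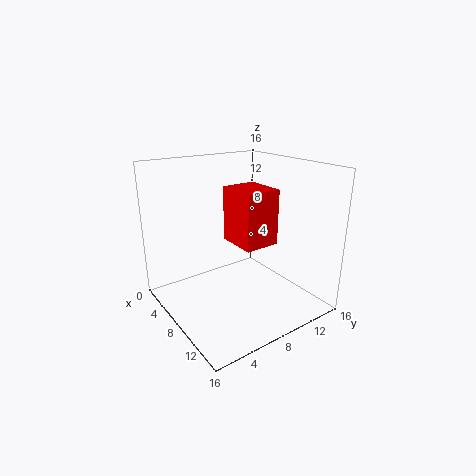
x = 0.75; y = 10.75; z = 4.75; w = 5.5; h = 7.25; c = 'red'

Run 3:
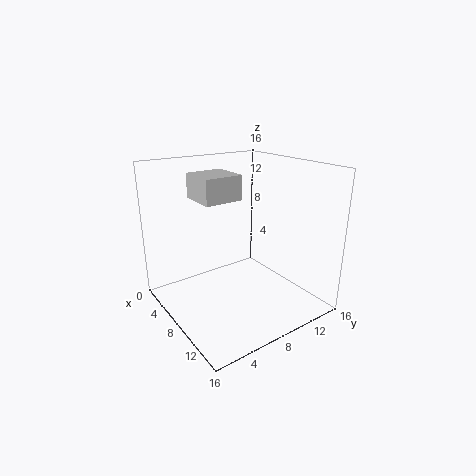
x = 0.5; y = 5.75; z = 11.25; w = 4.75; h = 3; c = 'lightgray'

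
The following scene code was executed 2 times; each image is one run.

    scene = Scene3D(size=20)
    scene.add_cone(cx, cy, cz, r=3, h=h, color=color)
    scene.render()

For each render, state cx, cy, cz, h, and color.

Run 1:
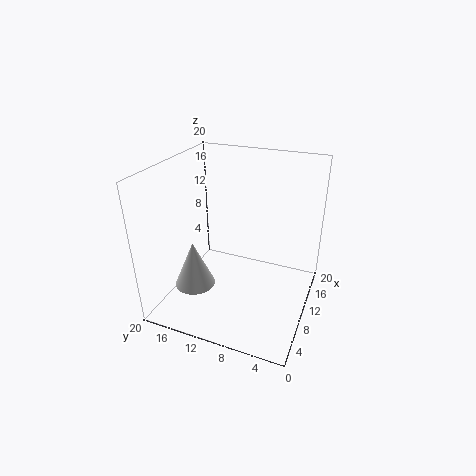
cx = 8.5; cy = 16.5; cz = 1.5; h = 7; color = 'white'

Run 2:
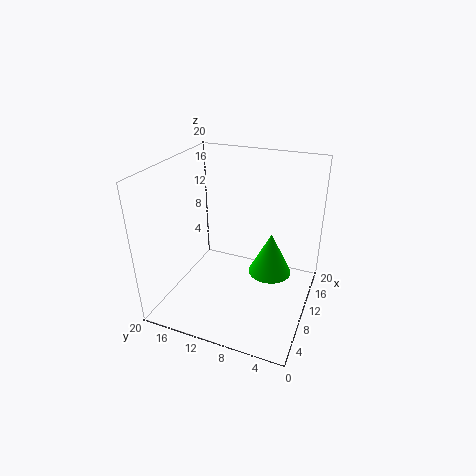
cx = 11; cy = 5.5; cz = 5; h = 6; color = 'lime'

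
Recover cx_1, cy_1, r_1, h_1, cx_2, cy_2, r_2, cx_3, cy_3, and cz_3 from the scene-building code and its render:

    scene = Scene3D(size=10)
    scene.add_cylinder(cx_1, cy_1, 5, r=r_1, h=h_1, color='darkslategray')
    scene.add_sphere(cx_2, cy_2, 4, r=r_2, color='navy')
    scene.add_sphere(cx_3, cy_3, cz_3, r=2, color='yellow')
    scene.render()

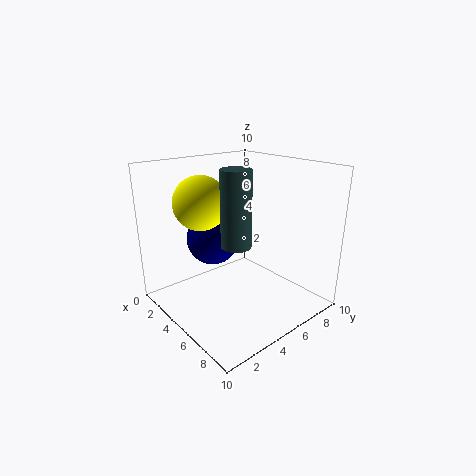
cx_1 = 6, cy_1 = 4, r_1 = 1, h_1 = 5, cx_2 = 2, cy_2 = 5, r_2 = 2, cx_3 = 2, cy_3 = 4, cz_3 = 7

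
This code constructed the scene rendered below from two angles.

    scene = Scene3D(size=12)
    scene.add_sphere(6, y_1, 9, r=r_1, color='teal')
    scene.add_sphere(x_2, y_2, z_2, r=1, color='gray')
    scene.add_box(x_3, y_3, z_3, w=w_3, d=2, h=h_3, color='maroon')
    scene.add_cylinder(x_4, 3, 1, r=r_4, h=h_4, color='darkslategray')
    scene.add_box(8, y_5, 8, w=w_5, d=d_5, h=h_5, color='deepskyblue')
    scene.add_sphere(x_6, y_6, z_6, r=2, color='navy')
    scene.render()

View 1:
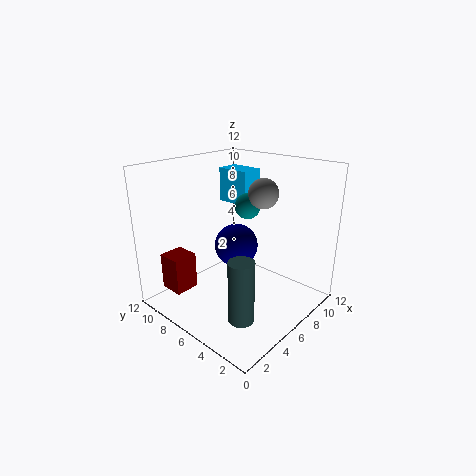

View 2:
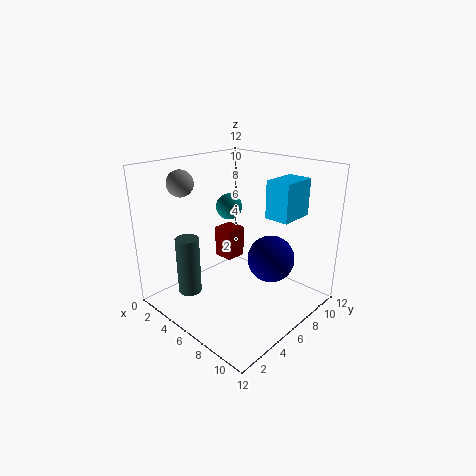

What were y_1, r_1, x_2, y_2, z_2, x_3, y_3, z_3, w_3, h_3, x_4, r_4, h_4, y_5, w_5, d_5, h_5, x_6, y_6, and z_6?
y_1 = 5, r_1 = 1, x_2 = 4, y_2 = 2, z_2 = 11, x_3 = 1, y_3 = 8, z_3 = 2, w_3 = 2, h_3 = 3, x_4 = 3, r_4 = 1, h_4 = 5, y_5 = 7, w_5 = 2, d_5 = 3, h_5 = 3, x_6 = 8, y_6 = 8, z_6 = 4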